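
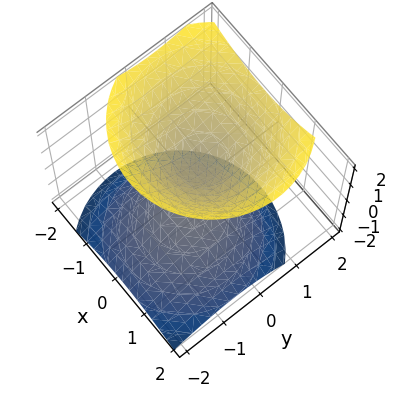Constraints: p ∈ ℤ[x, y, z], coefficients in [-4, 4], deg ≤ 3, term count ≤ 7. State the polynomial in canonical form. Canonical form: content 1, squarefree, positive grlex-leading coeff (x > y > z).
3*x^2 + x*z + 3*y^2 - 2*y*z - 3*z^2 + 1

1. The picture has 2 separate pieces. They look like related sheets of one shape, so recover p as a whole.
2. deg p = 2. The shape is more complex than any degree-1 surface.
3. Against the integer gridlines: no x-intercept at any integer in the box; the surface avoids every integer y-axis point in the box.
4. Together with the visible shape, these determine p as stated.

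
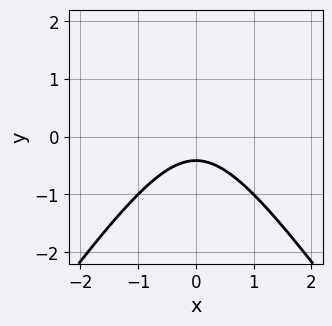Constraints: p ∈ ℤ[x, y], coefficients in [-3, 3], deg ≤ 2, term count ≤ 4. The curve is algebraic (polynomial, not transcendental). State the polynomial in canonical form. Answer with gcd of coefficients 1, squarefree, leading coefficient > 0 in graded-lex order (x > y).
2*x^2 - y^2 + 2*y + 1

First, degree: the shape is more complex than any degree-1 curve, so deg p = 2.
Next, symmetries: it's symmetric under x → −x, forcing even powers of x.
Then, observable constraints: it misses every integer gridline on the x-axis.
Finally, the integer polynomial consistent with all of this is the stated p.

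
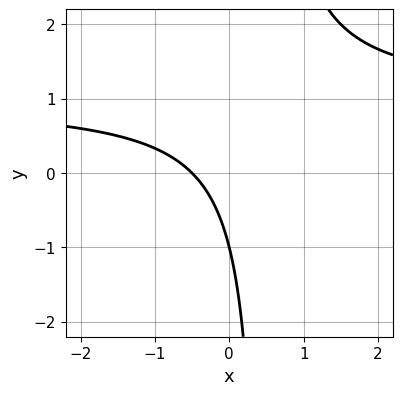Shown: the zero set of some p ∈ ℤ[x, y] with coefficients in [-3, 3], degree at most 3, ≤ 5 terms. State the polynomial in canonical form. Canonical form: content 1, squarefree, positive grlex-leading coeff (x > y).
2*x*y - 2*x - y - 1

1. deg p = 2.
2. From the axis intercepts and sections: one y-axis crossing is at y = -1.
3. These observations pin down the coefficients.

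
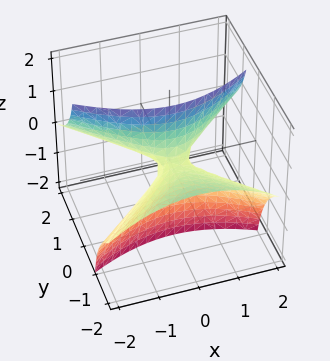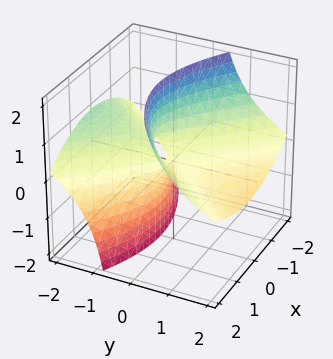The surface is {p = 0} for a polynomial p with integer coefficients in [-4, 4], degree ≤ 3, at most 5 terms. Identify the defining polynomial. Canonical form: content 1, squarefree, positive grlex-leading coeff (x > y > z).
x^2 - y^2 - 3*y*z - z

First, degree: the shape is more complex than any degree-1 surface, so deg p = 2.
Next, checking where it meets the axes: it crosses the x-axis at the gridline x = 0; it crosses the z-axis at the gridline z = 0.
Finally, together with the visible shape, these determine p as stated.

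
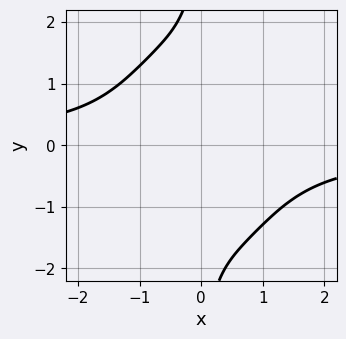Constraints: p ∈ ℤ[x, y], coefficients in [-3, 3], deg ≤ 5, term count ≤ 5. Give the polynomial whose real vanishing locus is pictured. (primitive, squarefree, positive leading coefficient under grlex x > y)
3*x^3*y + x*y^3 + 3*x^2 + 3

Degree: no degree-3 curve has this shape, so deg p = 4.
From the axis intercepts and sections: the curve avoids every integer x-axis point in the box; the curve avoids every integer y-axis point in the box.
Putting this together gives p.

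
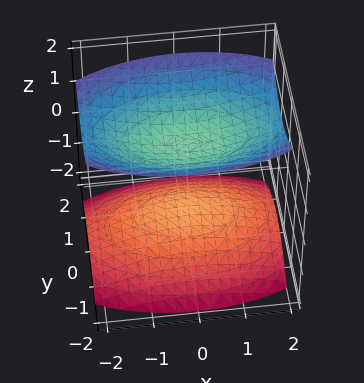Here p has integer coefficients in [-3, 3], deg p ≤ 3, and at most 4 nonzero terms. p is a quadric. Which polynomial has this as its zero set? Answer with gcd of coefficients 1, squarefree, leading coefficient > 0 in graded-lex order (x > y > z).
First, the picture has 2 separate pieces.
Next, degree: two separate bowl-shaped sheets opening away from each other; a quadric, so deg p = 2.
Next, symmetries: mirror symmetry x ↦ −x ⇒ only even powers of x; mirror symmetry z ↦ −z ⇒ only even powers of z; mirror symmetry y ↦ −y ⇒ only even powers of y.
Next, reading off the gridlines: among the integer gridlines, it crosses the z-axis at z ∈ {-1, 1}; the surface avoids every integer x-axis point in the box; it misses every integer gridline on the y-axis.
Finally, matching integer coefficients to the picture gives p.

x^2 + 3*y^2 - 3*z^2 + 3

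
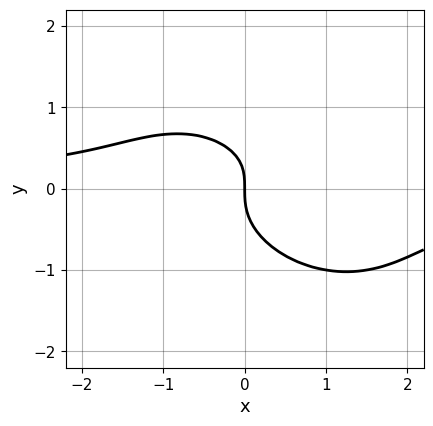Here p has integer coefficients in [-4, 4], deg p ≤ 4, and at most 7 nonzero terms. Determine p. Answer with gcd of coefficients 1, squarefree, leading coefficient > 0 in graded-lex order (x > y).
First, degree: no degree-2 curve has this shape, so deg p = 3.
Then, checking where it meets the axes: one y-axis crossing is at y = 0; it crosses the x-axis at the gridline x = 0.
Finally, fitting integer coefficients to these (and the overall shape) gives p.

2*x^2*y + 2*x*y^2 + 3*y^3 - x*y + 2*x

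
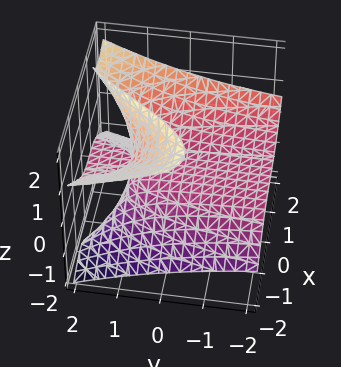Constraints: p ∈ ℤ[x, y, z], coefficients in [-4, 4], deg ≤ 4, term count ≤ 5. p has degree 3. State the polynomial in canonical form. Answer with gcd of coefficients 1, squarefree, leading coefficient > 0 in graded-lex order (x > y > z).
x^3 - 2*x*z^2 + 3*y*z - 3*z

First, deg p = 3.
Then, checking where it meets the axes: the visible y-axis segment lies entirely on the surface; one x-axis crossing is at x = 0.
Finally, assembling these constraints gives the stated polynomial.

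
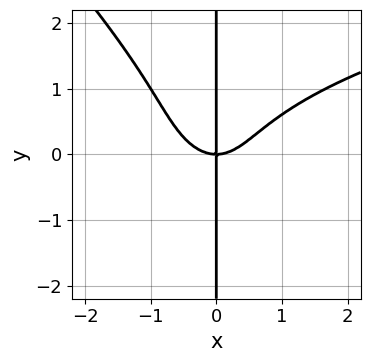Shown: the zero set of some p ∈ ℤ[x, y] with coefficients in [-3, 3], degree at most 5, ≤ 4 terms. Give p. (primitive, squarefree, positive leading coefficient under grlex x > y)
2*x^2*y^2 + 2*x*y^3 - 3*x^3 + 3*x*y

deg p = 4.
Reading off the gridlines: it crosses the x-axis at the gridline x = 0; every point of the y-axis in the box is on the curve.
Putting this together gives p.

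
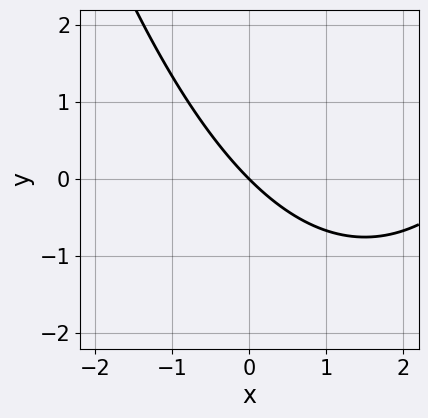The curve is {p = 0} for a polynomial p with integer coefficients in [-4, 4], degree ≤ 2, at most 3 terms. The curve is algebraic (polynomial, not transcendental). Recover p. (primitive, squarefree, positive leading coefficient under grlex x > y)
x^2 - 3*x - 3*y

First, the degree is 2 — the shape is more complex than any degree-1 curve.
Then, against the integer gridlines: it meets the x-axis at x = 0 (among the integer gridlines); it meets the y-axis at y = 0 (among the integer gridlines).
Finally, together with the visible shape, these determine p as stated.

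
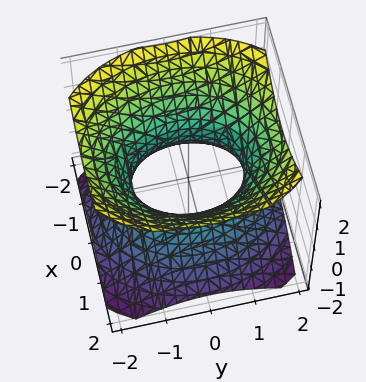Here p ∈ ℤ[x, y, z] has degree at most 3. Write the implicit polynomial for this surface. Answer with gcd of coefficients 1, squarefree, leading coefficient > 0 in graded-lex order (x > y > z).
First, the degree is 2 — an hourglass — one-sheet hyperboloid; a quadric.
Next, symmetries: mirror symmetry x ↦ −x ⇒ only even powers of x; the z ↦ −z reflection is a symmetry, so z appears only in even powers; it's symmetric under y → −y, forcing even powers of y.
Next, against the integer gridlines: it misses every integer gridline on the z-axis; the x-axis gridline crossings are at x ∈ {-1, 1}.
Finally, matching integer coefficients to the picture gives p.

3*x^2 + 2*y^2 - 3*z^2 - 3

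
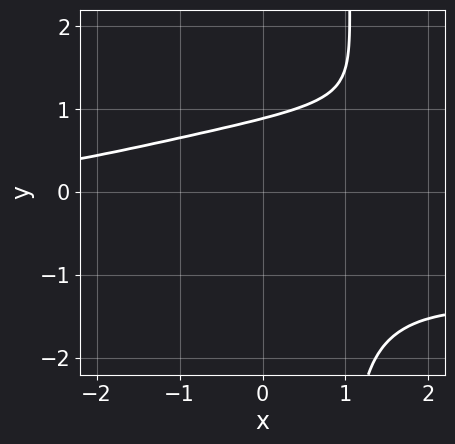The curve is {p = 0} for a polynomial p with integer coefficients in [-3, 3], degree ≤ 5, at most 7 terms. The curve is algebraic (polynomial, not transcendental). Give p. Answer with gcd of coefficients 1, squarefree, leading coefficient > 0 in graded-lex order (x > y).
3*x*y^3 - x^2*y - 3*y^3 - y + 3

First, degree: a generic line meets the curve in up to 4 points, so deg p = 4.
Next, observable constraints: the curve avoids every integer x-axis point in the box.
Finally, solving for integer coefficients yields p as stated.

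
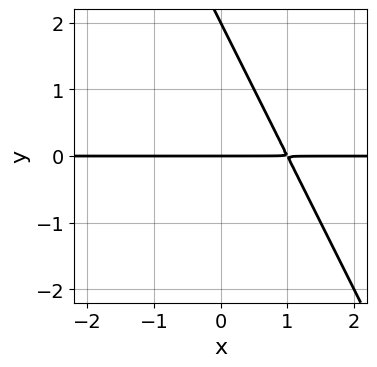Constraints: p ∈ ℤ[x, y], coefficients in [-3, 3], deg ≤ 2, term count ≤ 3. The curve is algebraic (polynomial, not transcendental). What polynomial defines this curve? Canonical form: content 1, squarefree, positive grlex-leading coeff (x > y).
2*x*y + y^2 - 2*y

(a) Degree: no degree-1 curve has this shape, so deg p = 2.
(b) Against the integer gridlines: every point of the x-axis in the box is on the curve; the y-axis gridline crossings are at y ∈ {0, 2}.
(c) Fitting integer coefficients to these (and the overall shape) gives p.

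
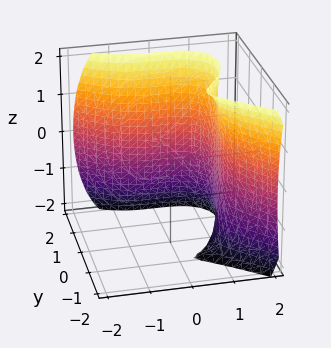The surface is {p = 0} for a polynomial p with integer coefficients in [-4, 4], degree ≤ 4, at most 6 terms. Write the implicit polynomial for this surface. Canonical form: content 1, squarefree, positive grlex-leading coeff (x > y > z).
2*x^3 + 2*y^3 - y*z^2 - 3

1. Degree: no degree-2 surface has this shape, so deg p = 3.
2. From the visible intercepts: the surface avoids every integer z-axis point in the box.
3. Fitting integer coefficients to these (and the overall shape) gives p.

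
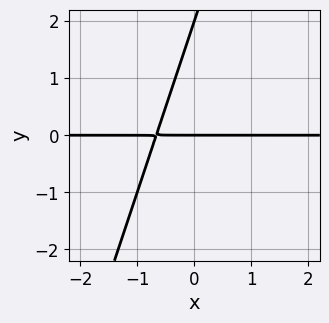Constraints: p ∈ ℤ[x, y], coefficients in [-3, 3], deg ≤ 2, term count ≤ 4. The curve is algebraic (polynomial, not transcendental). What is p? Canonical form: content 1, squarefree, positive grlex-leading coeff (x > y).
Degree: no degree-1 curve has this shape, so deg p = 2.
Checking where it meets the axes: the visible x-axis segment lies entirely on the curve; among the integer gridlines, it crosses the y-axis at y ∈ {0, 2}.
These observations pin down the coefficients.

3*x*y - y^2 + 2*y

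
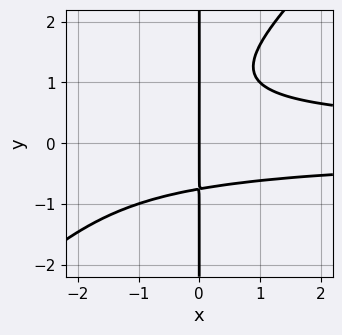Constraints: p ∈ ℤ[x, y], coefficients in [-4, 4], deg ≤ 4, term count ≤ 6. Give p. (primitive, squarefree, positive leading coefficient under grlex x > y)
(a) Degree: a generic line meets the curve in up to 4 points, so deg p = 4.
(b) From the axis intercepts and sections: every point of the y-axis in the box is on the curve; it meets the x-axis at x = 0 (among the integer gridlines).
(c) Solving for integer coefficients yields p as stated.

x^2*y^2 - x*y^3 + x*y^2 - x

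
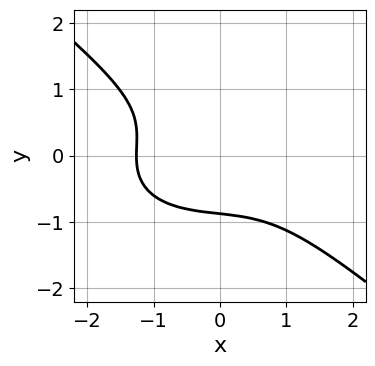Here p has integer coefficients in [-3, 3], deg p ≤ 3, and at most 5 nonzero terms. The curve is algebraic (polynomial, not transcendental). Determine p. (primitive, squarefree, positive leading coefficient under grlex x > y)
(a) deg p = 3.
(b) Matching integer coefficients to the picture gives p.

x^3 + x*y^2 + 3*y^3 + 2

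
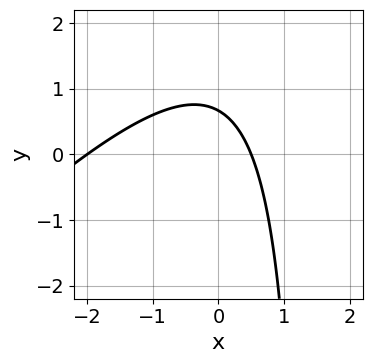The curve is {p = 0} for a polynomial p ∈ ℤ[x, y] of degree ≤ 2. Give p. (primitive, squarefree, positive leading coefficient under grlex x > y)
First, deg p = 2. The shape is more complex than any degree-1 curve.
Next, from the axis intercepts and sections: it meets the x-axis at x = -2 (among the integer gridlines).
Finally, putting this together gives p.

2*x^2 - 2*x*y + 3*x + 3*y - 2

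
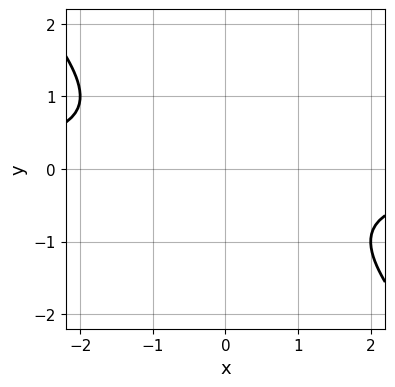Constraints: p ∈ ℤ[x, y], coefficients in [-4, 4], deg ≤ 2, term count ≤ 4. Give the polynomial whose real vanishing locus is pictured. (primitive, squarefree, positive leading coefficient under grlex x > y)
(a) deg p = 2.
(b) Against the integer gridlines: it misses every integer gridline on the y-axis; no x-intercept at any integer in the box.
(c) Matching integer coefficients to the picture gives p.

x*y + y^2 + 1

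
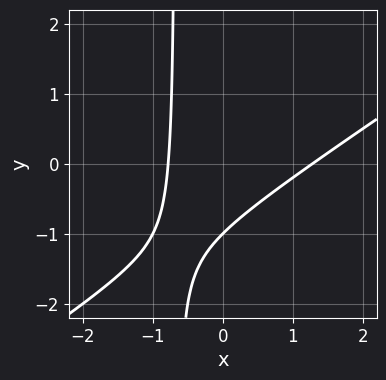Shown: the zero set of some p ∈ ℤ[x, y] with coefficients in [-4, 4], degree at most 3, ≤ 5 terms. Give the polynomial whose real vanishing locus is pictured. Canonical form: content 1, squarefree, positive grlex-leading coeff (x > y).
2*x^2 - 3*x*y - x - 2*y - 2

The degree is 2 — the shape is more complex than any degree-1 curve.
From the visible intercepts: it crosses the y-axis at the gridline y = -1.
Matching integer coefficients to the picture gives p.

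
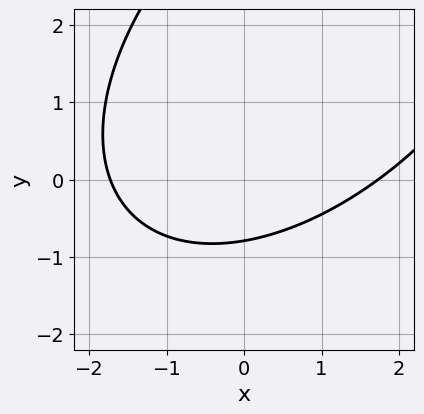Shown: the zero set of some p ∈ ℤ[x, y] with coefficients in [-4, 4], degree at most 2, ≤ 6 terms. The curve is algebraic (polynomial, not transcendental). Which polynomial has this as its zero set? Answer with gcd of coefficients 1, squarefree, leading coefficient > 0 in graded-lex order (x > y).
The degree is 2 — a generic line meets the curve in up to 2 points.
Matching integer coefficients to the picture gives p.

x^2 - x*y + y^2 - 3*y - 3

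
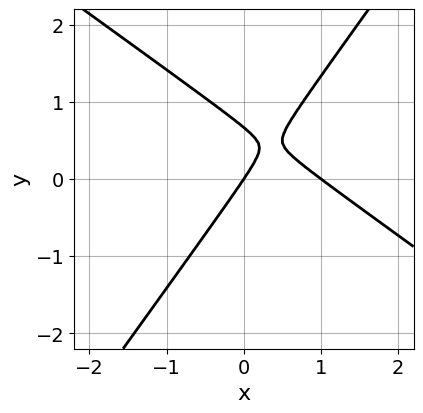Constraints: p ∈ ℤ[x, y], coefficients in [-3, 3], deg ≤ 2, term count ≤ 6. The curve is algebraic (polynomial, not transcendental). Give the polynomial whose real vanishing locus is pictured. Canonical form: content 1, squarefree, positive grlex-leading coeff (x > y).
3*x^2 + 2*x*y - 3*y^2 - 3*x + 2*y

Degree: the shape is more complex than any degree-1 curve, so deg p = 2.
Reading off the gridlines: it meets the y-axis at y = 0 (among the integer gridlines); the x-axis gridline crossings are at x ∈ {0, 1}.
These observations pin down the coefficients.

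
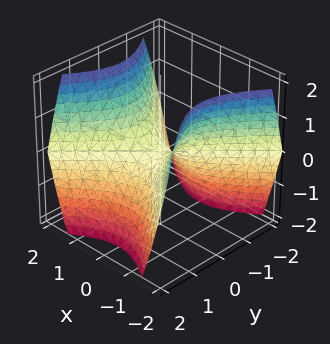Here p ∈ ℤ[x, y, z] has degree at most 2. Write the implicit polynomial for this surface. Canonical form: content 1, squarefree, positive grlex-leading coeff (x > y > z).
x^2 - y^2 - z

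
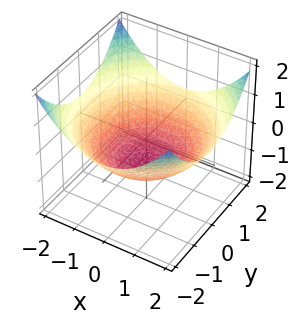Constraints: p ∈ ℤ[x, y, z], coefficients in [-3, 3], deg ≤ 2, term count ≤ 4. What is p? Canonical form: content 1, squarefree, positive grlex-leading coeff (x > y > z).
deg p = 2.
Symmetry: the z-axis is an axis of rotation, so x and y enter only as x² + y².
From the visible intercepts: a circular section at z = 0 has radius between 1 and 2; it meets the z-axis at z = -1 (among the integer gridlines).
Together with the visible shape, these determine p as stated.

x^2 + y^2 - 3*z - 3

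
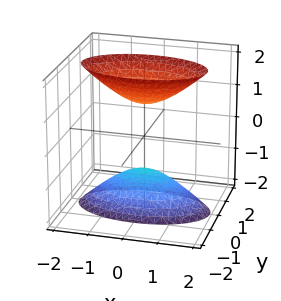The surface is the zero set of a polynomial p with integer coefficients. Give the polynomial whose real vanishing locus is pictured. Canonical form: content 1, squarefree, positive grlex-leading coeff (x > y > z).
x^2 + 3*y^2 - z^2 + 1

There are 2 components. Treating them together as one polynomial.
Degree: two sheets facing apart; a quadric, so deg p = 2.
Symmetries: it's symmetric under x → −x, forcing even powers of x; it's symmetric under z → −z, forcing even powers of z; it's symmetric under y → −y, forcing even powers of y.
Observable constraints: it misses every integer gridline on the x-axis; among the integer gridlines, it crosses the z-axis at z ∈ {-1, 1}.
Together with the visible shape, these determine p as stated.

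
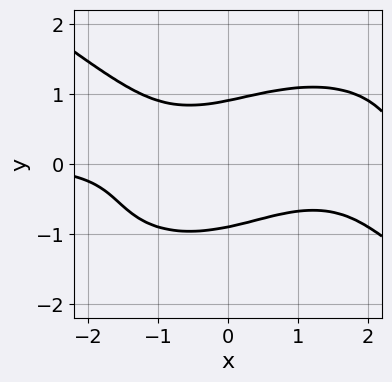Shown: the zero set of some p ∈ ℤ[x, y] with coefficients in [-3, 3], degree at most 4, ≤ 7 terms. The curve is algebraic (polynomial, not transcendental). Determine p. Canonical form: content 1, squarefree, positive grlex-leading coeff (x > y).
(a) Degree: no degree-3 curve has this shape, so deg p = 4.
(b) Checking where it meets the axes: no x-intercept at any integer in the box.
(c) Assembling these constraints gives the stated polynomial.

x^3*y + 3*y^4 - x^2*y - 2*x*y - 2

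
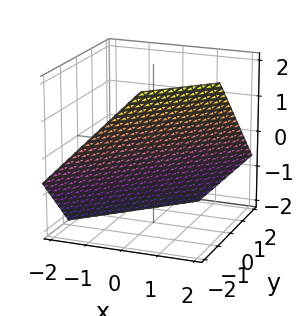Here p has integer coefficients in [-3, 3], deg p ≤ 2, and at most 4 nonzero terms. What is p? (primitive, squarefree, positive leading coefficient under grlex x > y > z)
(a) Degree: the surface is flat (a plane), so deg p = 1.
(b) The integer polynomial consistent with all of this is the stated p.

3*x - 3*y - 3*z - 2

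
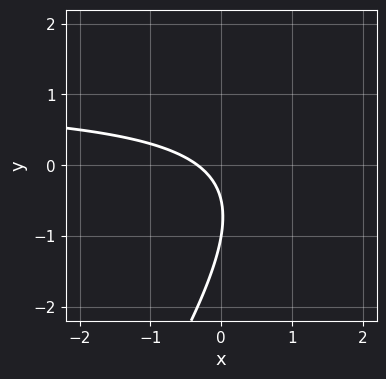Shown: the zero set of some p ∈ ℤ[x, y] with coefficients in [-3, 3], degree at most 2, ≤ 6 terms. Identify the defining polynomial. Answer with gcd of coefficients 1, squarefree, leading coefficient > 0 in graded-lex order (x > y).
(a) deg p = 2. No degree-1 curve has this shape.
(b) Reading off the gridlines: one y-axis crossing is at y = -1.
(c) Together with the visible shape, these determine p as stated.

3*x*y - 2*y^2 - 3*x - 3*y - 1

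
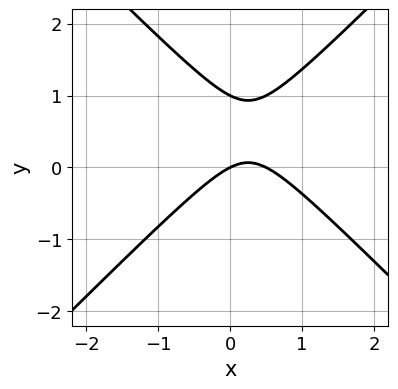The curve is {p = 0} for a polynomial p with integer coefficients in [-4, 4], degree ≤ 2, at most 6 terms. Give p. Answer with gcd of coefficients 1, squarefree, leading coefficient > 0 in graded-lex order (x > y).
2*x^2 - 2*y^2 - x + 2*y

Degree: the shape is more complex than any degree-1 curve, so deg p = 2.
From the axis intercepts and sections: among the integer gridlines, it crosses the y-axis at y ∈ {0, 1}; it meets the x-axis at x = 0 (among the integer gridlines).
Together with the visible shape, these determine p as stated.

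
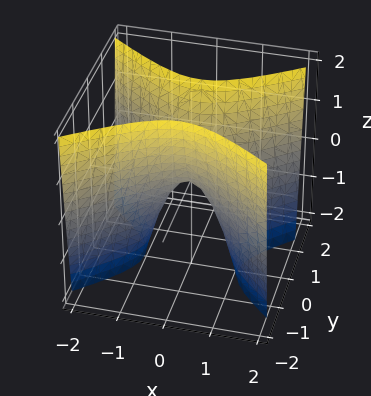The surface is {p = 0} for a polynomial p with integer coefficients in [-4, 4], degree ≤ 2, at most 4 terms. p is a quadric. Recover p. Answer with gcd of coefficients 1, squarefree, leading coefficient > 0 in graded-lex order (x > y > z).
2*x^2 - 3*y^2 + z

(a) The degree is 2 — a hyperbolic paraboloid; a quadric.
(b) Symmetries: the x ↦ −x reflection is a symmetry, so x appears only in even powers; it's symmetric under y → −y, forcing even powers of y.
(c) Observable constraints: it crosses the z-axis at the gridline z = 0; one y-axis crossing is at y = 0; it meets the x-axis at x = 0 (among the integer gridlines).
(d) Solving for integer coefficients yields p as stated.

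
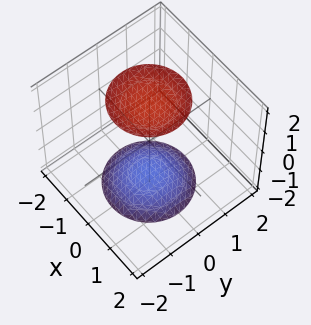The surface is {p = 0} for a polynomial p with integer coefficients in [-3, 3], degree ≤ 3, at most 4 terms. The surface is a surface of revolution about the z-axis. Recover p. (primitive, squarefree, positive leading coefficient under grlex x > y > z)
x^2 + y^2 - z^2 + 3

(a) The picture has 2 separate pieces. Treating them together as one polynomial.
(b) Degree: no degree-1 surface has this shape, so deg p = 2.
(c) Symmetries: rotational symmetry about the z-axis ⇒ p depends on x, y only through x² + y².
(d) Against the integer gridlines: a circular section at z = -2 has radius exactly 1; the surface avoids every integer y-axis point in the box.
(e) Together with the visible shape, these determine p as stated.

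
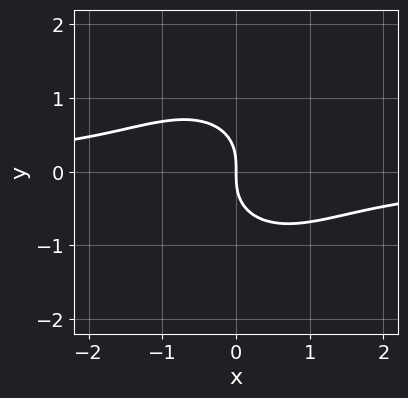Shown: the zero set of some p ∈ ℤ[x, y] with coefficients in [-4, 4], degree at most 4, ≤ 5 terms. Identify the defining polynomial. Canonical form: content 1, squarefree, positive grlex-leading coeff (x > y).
x^2*y + y^3 + x

First, the degree is 3 — no degree-2 curve has this shape.
Next, observable constraints: it meets the y-axis at y = 0 (among the integer gridlines); it crosses the x-axis at the gridline x = 0.
Finally, putting this together gives p.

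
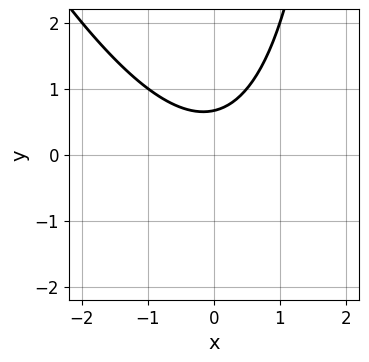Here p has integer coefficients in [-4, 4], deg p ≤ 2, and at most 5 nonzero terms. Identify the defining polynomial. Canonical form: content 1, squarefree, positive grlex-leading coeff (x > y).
First, deg p = 2.
Next, against the integer gridlines: the curve avoids every integer x-axis point in the box.
Finally, together with the visible shape, these determine p as stated.

2*x^2 + x*y - 3*y + 2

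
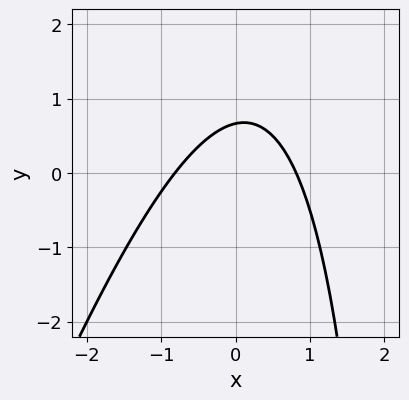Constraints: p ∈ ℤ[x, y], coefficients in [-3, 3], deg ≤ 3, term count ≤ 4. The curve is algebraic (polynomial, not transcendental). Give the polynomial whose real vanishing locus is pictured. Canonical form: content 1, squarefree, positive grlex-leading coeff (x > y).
deg p = 2. The shape is more complex than any degree-1 curve.
Putting this together gives p.

3*x^2 - x*y + 3*y - 2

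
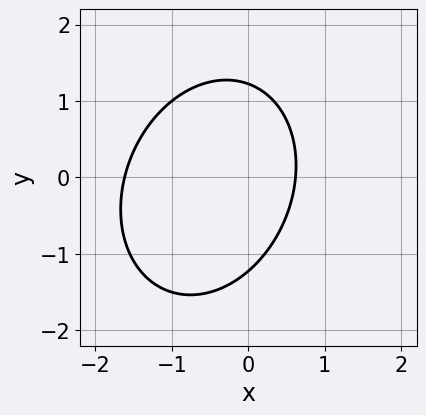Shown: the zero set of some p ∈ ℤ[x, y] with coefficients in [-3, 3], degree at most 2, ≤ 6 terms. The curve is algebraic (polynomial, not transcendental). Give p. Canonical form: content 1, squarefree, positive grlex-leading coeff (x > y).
3*x^2 - x*y + 2*y^2 + 3*x - 3

1. deg p = 2. No degree-1 curve has this shape.
2. Matching integer coefficients to the picture gives p.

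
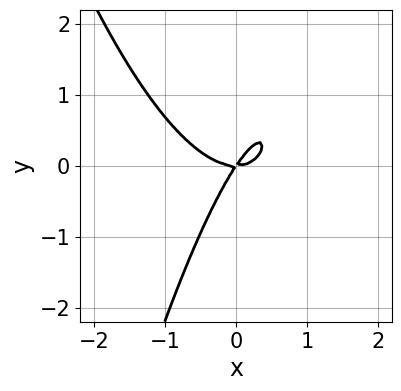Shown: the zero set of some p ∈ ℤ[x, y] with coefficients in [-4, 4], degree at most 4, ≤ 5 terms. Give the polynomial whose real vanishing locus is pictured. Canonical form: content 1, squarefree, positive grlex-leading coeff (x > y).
The degree is 3 — the shape is more complex than any degree-2 curve.
From the axis intercepts and sections: it meets the x-axis at x = 0 (among the integer gridlines); it crosses the y-axis at the gridline y = 0.
Matching integer coefficients to the picture gives p.

3*x^3 - 3*x*y + 2*y^2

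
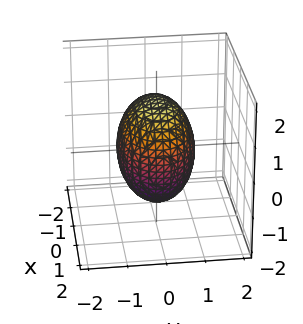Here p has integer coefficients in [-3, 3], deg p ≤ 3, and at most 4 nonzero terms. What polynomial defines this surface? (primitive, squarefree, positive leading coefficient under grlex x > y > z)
x^2 + 2*y^2 + z^2 - 2

First, the degree is 2 — a closed, bounded, convex surface; a quadric.
Next, symmetries: the x ↦ −x reflection is a symmetry, so x appears only in even powers; mirror symmetry y ↦ −y ⇒ only even powers of y; the z ↦ −z reflection is a symmetry, so z appears only in even powers.
Next, from the axis intercepts and sections: among the integer gridlines, it crosses the y-axis at y ∈ {-1, 1}.
Finally, matching integer coefficients to the picture gives p.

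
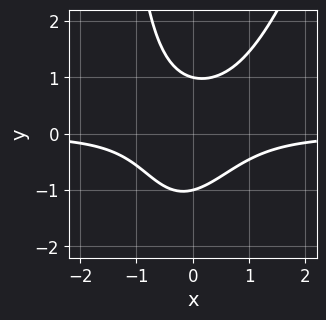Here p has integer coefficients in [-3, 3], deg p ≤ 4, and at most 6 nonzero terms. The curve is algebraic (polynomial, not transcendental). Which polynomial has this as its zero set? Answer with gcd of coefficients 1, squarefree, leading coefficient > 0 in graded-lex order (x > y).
3*x^2*y - x*y^2 - 2*y^2 + 2

(a) The degree is 3 — the shape is more complex than any degree-2 curve.
(b) Reading off the gridlines: among the integer gridlines, it crosses the y-axis at y ∈ {-1, 1}; the curve avoids every integer x-axis point in the box.
(c) Matching integer coefficients to the picture gives p.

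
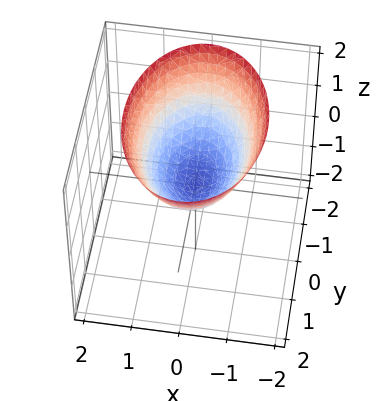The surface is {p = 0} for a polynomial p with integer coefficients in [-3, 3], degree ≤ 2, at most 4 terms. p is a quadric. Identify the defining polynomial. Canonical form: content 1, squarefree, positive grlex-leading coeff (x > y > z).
2*x^2 + y^2 - 2*z

(a) deg p = 2. A single bowl opening along one axis; a quadric.
(b) Symmetries: it's symmetric under x → −x, forcing even powers of x; mirror symmetry y ↦ −y ⇒ only even powers of y.
(c) Observable constraints: one z-axis crossing is at z = 0; it meets the x-axis at x = 0 (among the integer gridlines).
(d) Assembling these constraints gives the stated polynomial.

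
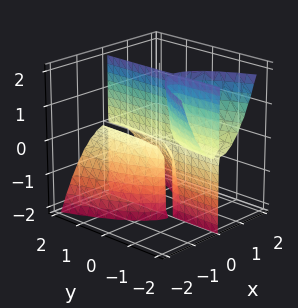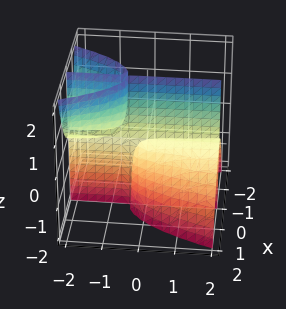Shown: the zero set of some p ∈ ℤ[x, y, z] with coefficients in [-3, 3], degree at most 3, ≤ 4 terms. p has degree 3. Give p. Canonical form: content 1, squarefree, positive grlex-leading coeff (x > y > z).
3*x^3 + 2*x*y*z + x*z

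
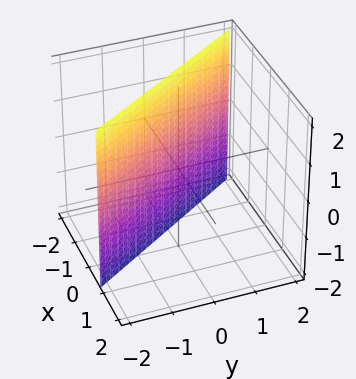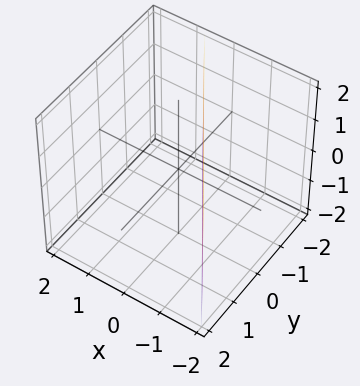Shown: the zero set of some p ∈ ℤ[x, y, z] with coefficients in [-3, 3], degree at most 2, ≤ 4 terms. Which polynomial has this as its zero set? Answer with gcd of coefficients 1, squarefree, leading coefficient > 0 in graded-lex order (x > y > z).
3*x + 2*y + 2

(a) Degree: the surface is flat (a plane), so deg p = 1.
(b) From the axis intercepts and sections: it misses every integer gridline on the z-axis; it meets the y-axis at y = -1 (among the integer gridlines).
(c) Together with the visible shape, these determine p as stated.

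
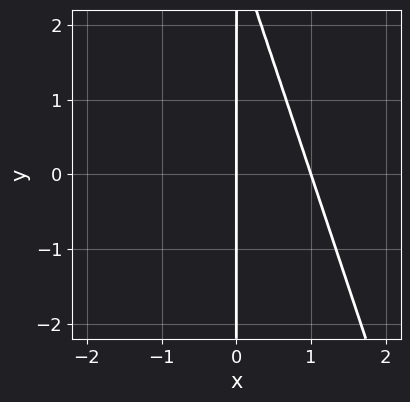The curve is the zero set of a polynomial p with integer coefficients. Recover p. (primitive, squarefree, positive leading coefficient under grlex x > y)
3*x^2 + x*y - 3*x

Degree: a generic line meets the curve in up to 2 points, so deg p = 2.
Reading off the gridlines: the x-axis gridline crossings are at x ∈ {0, 1}; every point of the y-axis in the box is on the curve.
Matching integer coefficients to the picture gives p.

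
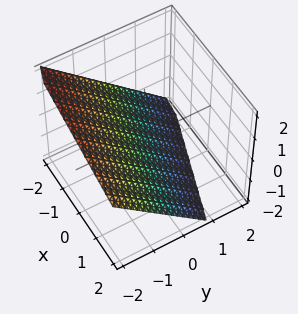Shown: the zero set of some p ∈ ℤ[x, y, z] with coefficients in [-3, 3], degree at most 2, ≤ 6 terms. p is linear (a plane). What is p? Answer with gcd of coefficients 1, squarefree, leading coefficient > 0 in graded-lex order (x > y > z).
x + 3*y + 3*z + 2

deg p = 1. Every cross-section is a straight line — this is a plane.
Against the integer gridlines: it crosses the x-axis at the gridline x = -2.
Matching integer coefficients to the picture gives p.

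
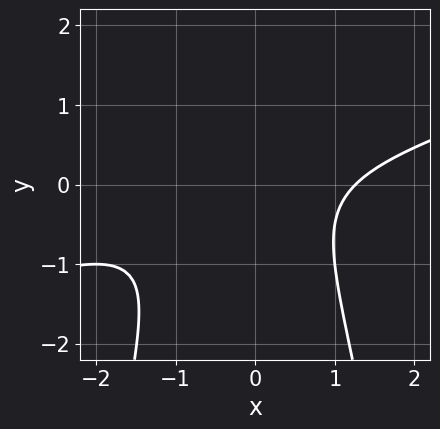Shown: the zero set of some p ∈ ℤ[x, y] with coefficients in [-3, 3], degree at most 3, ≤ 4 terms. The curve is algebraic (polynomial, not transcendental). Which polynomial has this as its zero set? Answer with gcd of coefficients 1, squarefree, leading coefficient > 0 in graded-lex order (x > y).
x^3 - 3*x^2*y - 2*y^2 - 2

(a) The degree is 3 — the shape is more complex than any degree-2 curve.
(b) Reading off the gridlines: no y-intercept at any integer in the box.
(c) Solving for integer coefficients yields p as stated.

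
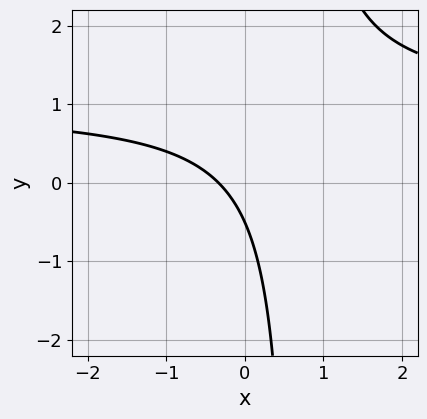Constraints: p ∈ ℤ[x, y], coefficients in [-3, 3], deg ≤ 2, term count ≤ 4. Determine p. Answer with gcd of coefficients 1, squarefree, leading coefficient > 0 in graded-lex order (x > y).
3*x*y - 3*x - 2*y - 1

1. The degree is 2 — no degree-1 curve has this shape.
2. Solving for integer coefficients yields p as stated.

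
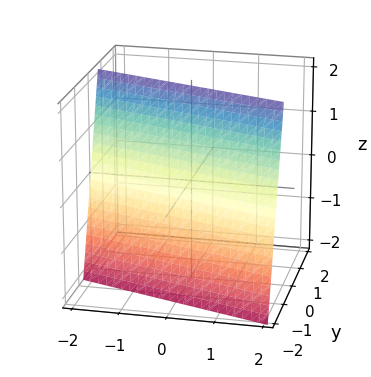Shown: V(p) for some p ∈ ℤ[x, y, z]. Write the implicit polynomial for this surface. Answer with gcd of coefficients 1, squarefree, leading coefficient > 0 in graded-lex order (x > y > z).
1. The degree is 1 — the surface is flat (a plane).
2. Observable constraints: it meets the x-axis at x = -2 (among the integer gridlines); it crosses the z-axis at the gridline z = 2.
3. Solving for integer coefficients yields p as stated.

x + 3*y - z + 2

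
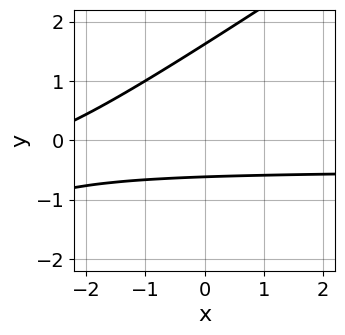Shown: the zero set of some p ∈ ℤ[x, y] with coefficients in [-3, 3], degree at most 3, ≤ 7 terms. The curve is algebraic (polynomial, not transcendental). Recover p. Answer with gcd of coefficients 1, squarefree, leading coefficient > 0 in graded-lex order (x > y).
2*x*y - 3*y^2 + x + 3*y + 3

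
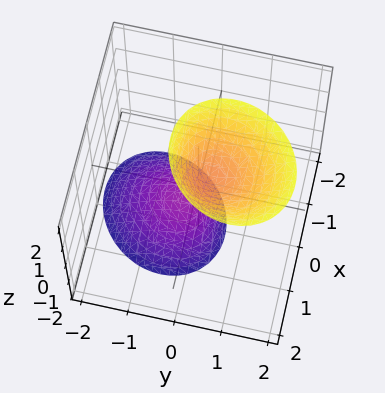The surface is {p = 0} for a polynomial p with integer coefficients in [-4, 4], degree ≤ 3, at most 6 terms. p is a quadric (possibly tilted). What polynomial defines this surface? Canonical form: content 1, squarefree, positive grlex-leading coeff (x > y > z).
1. The picture has 2 separate pieces. Treating them together as one polynomial.
2. Degree: the shape is more complex than any degree-1 surface, so deg p = 2.
3. From the axis intercepts and sections: no y-intercept at any integer in the box; the surface avoids every integer x-axis point in the box; among the integer gridlines, it crosses the z-axis at z ∈ {-1, 1}.
4. These observations pin down the coefficients.

3*x^2 - x*y + 3*y^2 - 2*y*z - z^2 + 1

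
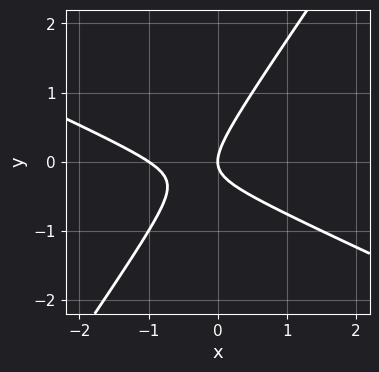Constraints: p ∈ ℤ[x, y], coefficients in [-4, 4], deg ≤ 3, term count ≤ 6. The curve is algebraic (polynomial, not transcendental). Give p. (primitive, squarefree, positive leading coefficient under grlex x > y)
2*x^2 + 3*x*y - 3*y^2 + 2*x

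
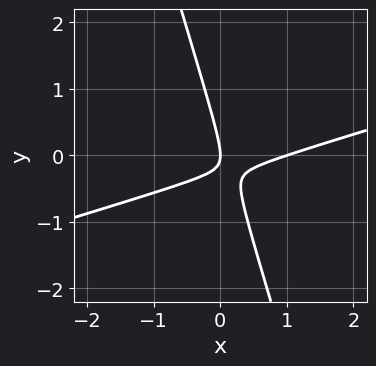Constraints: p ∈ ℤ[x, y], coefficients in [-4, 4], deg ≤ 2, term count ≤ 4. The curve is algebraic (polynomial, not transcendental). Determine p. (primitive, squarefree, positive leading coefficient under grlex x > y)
x^2 - 3*x*y - y^2 - x

(a) The degree is 2 — no degree-1 curve has this shape.
(b) Against the integer gridlines: it meets the y-axis at y = 0 (among the integer gridlines); among the integer gridlines, it crosses the x-axis at x ∈ {0, 1}.
(c) Together with the visible shape, these determine p as stated.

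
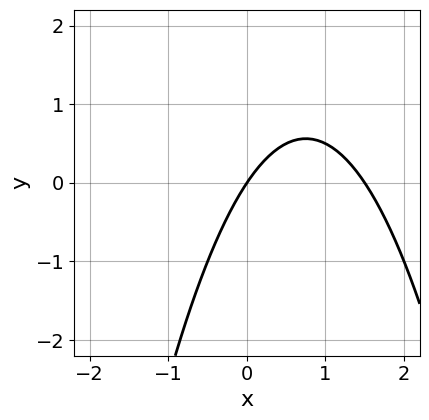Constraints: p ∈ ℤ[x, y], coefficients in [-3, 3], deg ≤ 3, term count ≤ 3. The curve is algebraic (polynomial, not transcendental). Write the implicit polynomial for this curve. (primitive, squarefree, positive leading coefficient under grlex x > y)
2*x^2 - 3*x + 2*y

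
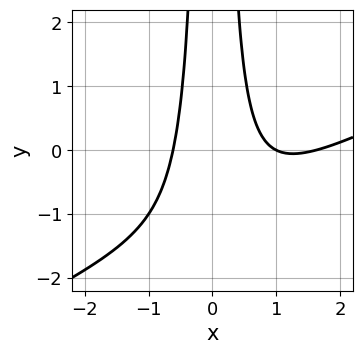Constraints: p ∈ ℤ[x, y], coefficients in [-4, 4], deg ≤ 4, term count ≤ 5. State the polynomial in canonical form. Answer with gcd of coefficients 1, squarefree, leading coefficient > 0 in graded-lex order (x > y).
x^3 - 2*x^2*y - 2*x^2 + 1

First, degree: a generic line meets the curve in up to 3 points, so deg p = 3.
Next, reading off the gridlines: it misses every integer gridline on the y-axis; it meets the x-axis at x = 1 (among the integer gridlines).
Finally, the integer polynomial consistent with all of this is the stated p.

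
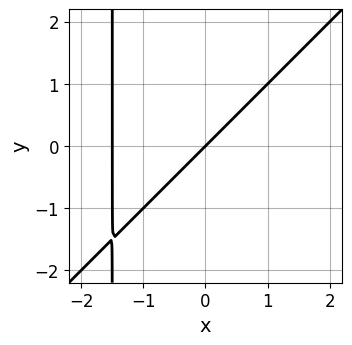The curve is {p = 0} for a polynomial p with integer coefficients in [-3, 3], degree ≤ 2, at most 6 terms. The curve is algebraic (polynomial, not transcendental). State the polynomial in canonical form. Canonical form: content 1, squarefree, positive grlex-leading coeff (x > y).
2*x^2 - 2*x*y + 3*x - 3*y

deg p = 2.
From the axis intercepts and sections: it meets the y-axis at y = 0 (among the integer gridlines); it crosses the x-axis at the gridline x = 0.
These observations pin down the coefficients.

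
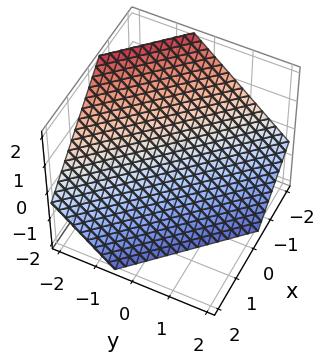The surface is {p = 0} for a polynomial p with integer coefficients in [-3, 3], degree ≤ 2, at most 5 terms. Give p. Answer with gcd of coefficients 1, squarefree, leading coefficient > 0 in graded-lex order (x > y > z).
The degree is 1 — the surface is flat (a plane).
The integer polynomial consistent with all of this is the stated p.

3*x + 3*y + 3*z + 2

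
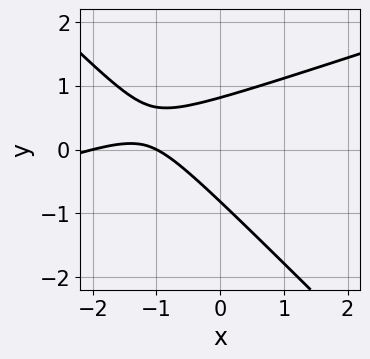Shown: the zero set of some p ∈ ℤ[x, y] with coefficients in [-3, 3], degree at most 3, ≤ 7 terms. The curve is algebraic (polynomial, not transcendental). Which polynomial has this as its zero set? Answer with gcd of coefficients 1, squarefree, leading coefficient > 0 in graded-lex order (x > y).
deg p = 2.
Observable constraints: among the integer gridlines, it crosses the x-axis at x ∈ {-2, -1}.
These observations pin down the coefficients.

x^2 - 2*x*y - 3*y^2 + 3*x + 2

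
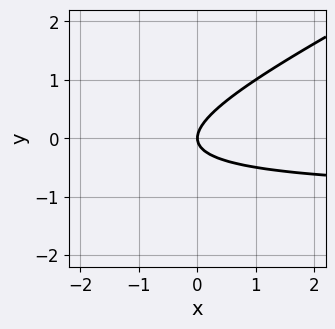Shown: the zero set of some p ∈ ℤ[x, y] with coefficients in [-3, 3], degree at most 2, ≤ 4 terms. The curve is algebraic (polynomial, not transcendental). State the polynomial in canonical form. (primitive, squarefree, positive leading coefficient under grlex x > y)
x*y - 2*y^2 + x

First, degree: the shape is more complex than any degree-1 curve, so deg p = 2.
Next, observable constraints: it crosses the x-axis at the gridline x = 0; it meets the y-axis at y = 0 (among the integer gridlines).
Finally, fitting integer coefficients to these (and the overall shape) gives p.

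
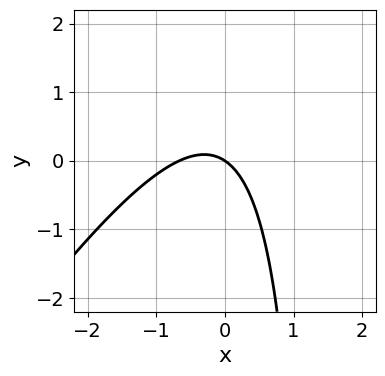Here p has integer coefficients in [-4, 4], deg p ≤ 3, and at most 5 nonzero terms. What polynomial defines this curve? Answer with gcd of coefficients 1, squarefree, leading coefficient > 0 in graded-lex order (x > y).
(a) deg p = 2.
(b) Checking where it meets the axes: it crosses the x-axis at the gridline x = 0; it meets the y-axis at y = 0 (among the integer gridlines).
(c) Solving for integer coefficients yields p as stated.

3*x^2 - 2*x*y + 2*x + 3*y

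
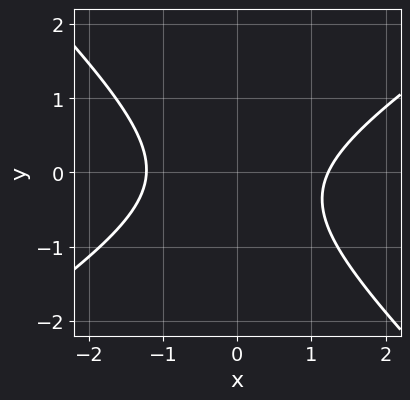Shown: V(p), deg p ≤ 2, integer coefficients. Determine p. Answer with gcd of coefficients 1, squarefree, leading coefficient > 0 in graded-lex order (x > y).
2*x^2 - x*y - 3*y^2 - y - 3

First, the degree is 2 — no degree-1 curve has this shape.
Next, against the integer gridlines: the curve avoids every integer y-axis point in the box.
Finally, these observations pin down the coefficients.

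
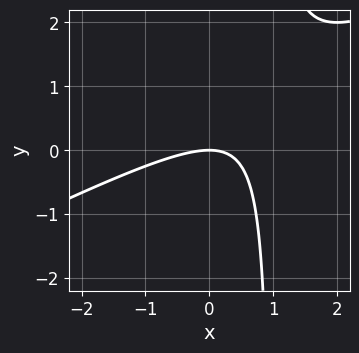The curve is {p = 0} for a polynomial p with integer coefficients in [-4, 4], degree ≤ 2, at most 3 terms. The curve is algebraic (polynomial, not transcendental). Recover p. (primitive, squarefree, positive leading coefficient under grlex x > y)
The degree is 2 — a generic line meets the curve in up to 2 points.
Against the integer gridlines: it crosses the y-axis at the gridline y = 0; it meets the x-axis at x = 0 (among the integer gridlines).
Putting this together gives p.

x^2 - 2*x*y + 2*y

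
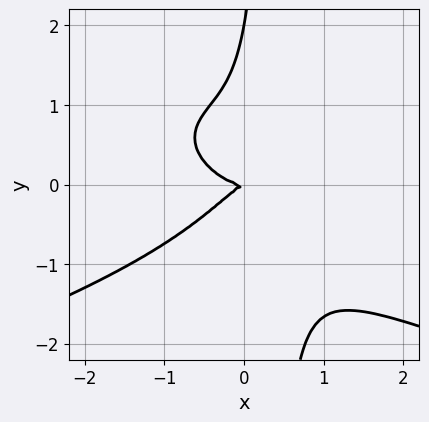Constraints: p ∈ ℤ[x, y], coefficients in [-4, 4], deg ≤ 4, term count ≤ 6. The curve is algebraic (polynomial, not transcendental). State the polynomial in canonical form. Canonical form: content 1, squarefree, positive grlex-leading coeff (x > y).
First, deg p = 4. A generic line meets the curve in up to 4 points.
Then, checking where it meets the axes: among the integer gridlines, it crosses the y-axis at y ∈ {0, 2}; one x-axis crossing is at x = 0.
Finally, assembling these constraints gives the stated polynomial.

3*x*y^3 + 2*x^3 - y^3 - x*y + 2*y^2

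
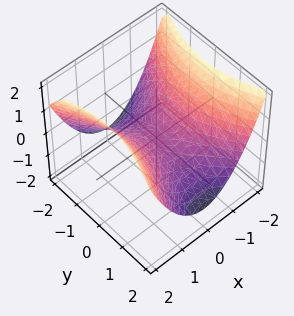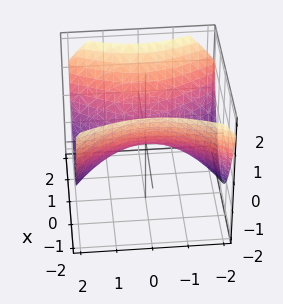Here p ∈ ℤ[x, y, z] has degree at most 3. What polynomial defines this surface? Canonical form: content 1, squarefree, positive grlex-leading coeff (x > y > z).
deg p = 2. A saddle surface; a quadric.
Symmetries: it's symmetric under y → −y, forcing even powers of y; mirror symmetry x ↦ −x ⇒ only even powers of x.
Reading off the gridlines: it crosses the y-axis at the gridline y = 0; one z-axis crossing is at z = 0.
Together with the visible shape, these determine p as stated.

2*x^2 - y^2 - 3*z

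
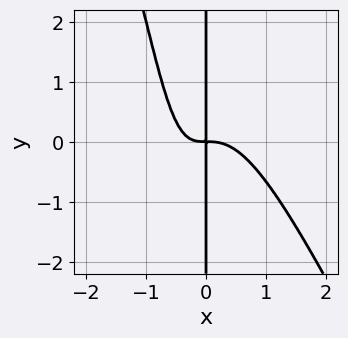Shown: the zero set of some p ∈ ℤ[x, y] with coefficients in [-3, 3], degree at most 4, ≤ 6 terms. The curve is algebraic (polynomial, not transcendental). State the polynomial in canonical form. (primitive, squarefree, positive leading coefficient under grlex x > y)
2*x^4 + x^3*y + x^2*y + x*y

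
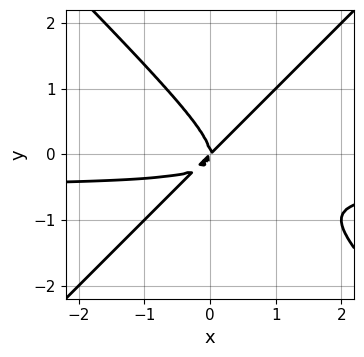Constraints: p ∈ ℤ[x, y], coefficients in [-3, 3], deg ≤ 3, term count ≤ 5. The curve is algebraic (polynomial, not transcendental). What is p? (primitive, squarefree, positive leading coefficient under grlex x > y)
(a) Degree: a generic line meets the curve in up to 3 points, so deg p = 3.
(b) Reading off the gridlines: one x-axis crossing is at x = 0; it meets the y-axis at y = 0 (among the integer gridlines).
(c) Fitting integer coefficients to these (and the overall shape) gives p.

2*x^2*y - 2*y^3 + x^2 - x*y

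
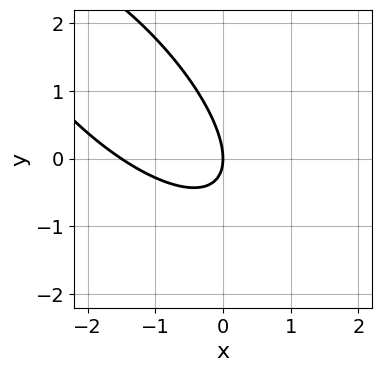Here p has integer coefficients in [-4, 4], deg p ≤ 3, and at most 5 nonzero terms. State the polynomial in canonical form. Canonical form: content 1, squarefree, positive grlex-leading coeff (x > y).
2*x^2 + 3*x*y + 2*y^2 + 3*x

deg p = 2. No degree-1 curve has this shape.
From the visible intercepts: it meets the y-axis at y = 0 (among the integer gridlines); it meets the x-axis at x = 0 (among the integer gridlines).
Putting this together gives p.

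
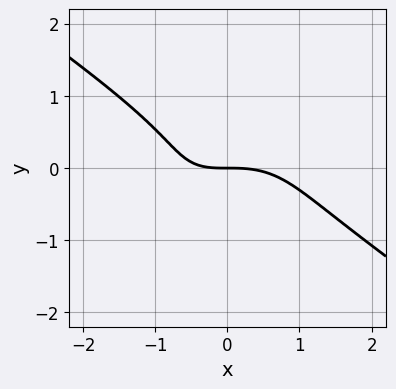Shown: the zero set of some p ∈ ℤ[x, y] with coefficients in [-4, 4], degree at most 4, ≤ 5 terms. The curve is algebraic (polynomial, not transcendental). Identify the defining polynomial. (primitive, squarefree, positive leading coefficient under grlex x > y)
1. The degree is 3 — the shape is more complex than any degree-2 curve.
2. From the visible intercepts: it crosses the x-axis at the gridline x = 0; it crosses the y-axis at the gridline y = 0.
3. Putting this together gives p.

x^3 + 3*y^3 + x*y + 2*y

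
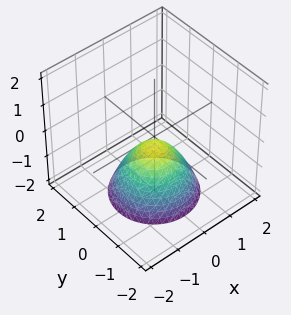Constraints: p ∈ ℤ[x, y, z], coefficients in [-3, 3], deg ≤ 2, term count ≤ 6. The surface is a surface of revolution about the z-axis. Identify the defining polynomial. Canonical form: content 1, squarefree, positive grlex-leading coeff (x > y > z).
The degree is 2 — no degree-1 surface has this shape.
Symmetry: the surface is invariant under rotation about z: p = q(x² + y², z).
Against the integer gridlines: a circular section at z = -1 has radius between 0 and 1; it misses every integer gridline on the x-axis; the surface avoids every integer y-axis point in the box.
Putting this together gives p.

3*x^2 + 3*y^2 + 3*z + 1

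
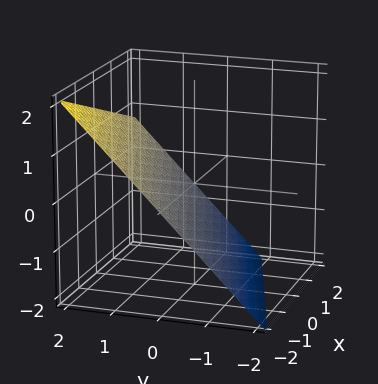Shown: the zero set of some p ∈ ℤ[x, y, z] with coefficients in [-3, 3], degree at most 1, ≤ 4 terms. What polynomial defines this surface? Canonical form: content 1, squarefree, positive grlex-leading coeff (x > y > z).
x - 3*y + 3*z + 2

1. The degree is 1 — every cross-section is a straight line — this is a plane.
2. From the axis intercepts and sections: it meets the x-axis at x = -2 (among the integer gridlines).
3. Matching integer coefficients to the picture gives p.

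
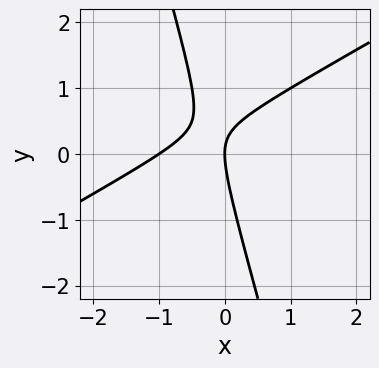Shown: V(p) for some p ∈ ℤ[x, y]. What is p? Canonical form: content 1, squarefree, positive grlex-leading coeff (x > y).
1. deg p = 2.
2. From the visible intercepts: the x-axis gridline crossings are at x ∈ {-1, 0}; one y-axis crossing is at y = 0.
3. These observations pin down the coefficients.

2*x^2 - 3*x*y - y^2 + 2*x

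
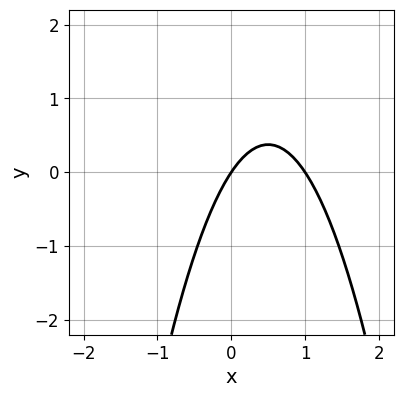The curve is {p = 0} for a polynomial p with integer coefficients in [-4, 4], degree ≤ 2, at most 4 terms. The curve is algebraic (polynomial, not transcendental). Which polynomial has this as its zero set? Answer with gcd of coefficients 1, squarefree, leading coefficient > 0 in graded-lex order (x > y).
(a) deg p = 2.
(b) Observable constraints: it meets the y-axis at y = 0 (among the integer gridlines); among the integer gridlines, it crosses the x-axis at x ∈ {0, 1}.
(c) Matching integer coefficients to the picture gives p.

3*x^2 - 3*x + 2*y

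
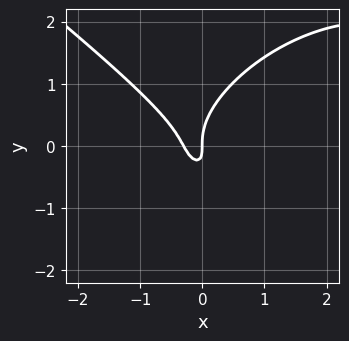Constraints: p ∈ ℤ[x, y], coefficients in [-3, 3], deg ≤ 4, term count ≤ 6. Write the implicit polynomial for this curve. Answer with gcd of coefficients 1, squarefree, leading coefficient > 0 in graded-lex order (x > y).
x^3 + 2*y^3 - 3*x^2 - 2*x*y - x

Degree: no degree-2 curve has this shape, so deg p = 3.
Observable constraints: one x-axis crossing is at x = 0; one y-axis crossing is at y = 0.
Together with the visible shape, these determine p as stated.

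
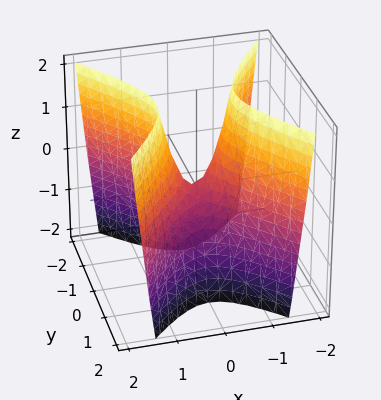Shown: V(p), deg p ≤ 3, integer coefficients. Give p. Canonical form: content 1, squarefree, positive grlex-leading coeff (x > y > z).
3*x^2 - 2*y^2 - z

Degree: a hyperbolic paraboloid; a quadric, so deg p = 2.
Symmetries: it's symmetric under x → −x, forcing even powers of x; the y ↦ −y reflection is a symmetry, so y appears only in even powers.
Reading off the gridlines: it crosses the x-axis at the gridline x = 0; it meets the z-axis at z = 0 (among the integer gridlines).
Together with the visible shape, these determine p as stated.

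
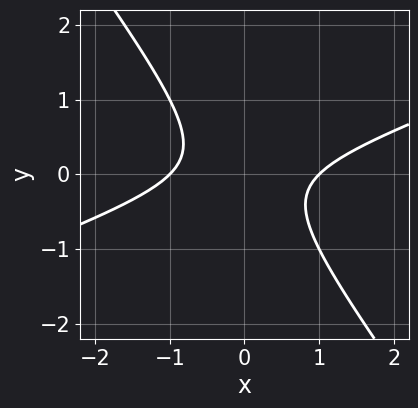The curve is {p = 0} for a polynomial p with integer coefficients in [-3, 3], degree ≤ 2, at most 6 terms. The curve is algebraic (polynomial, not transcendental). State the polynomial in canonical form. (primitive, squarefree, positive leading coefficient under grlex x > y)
x^2 - 2*x*y - 2*y^2 - 1

(a) Degree: the shape is more complex than any degree-1 curve, so deg p = 2.
(b) From the axis intercepts and sections: the x-axis gridline crossings are at x ∈ {-1, 1}; it misses every integer gridline on the y-axis.
(c) These observations pin down the coefficients.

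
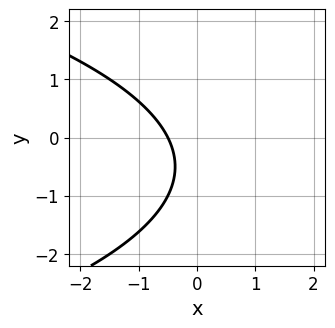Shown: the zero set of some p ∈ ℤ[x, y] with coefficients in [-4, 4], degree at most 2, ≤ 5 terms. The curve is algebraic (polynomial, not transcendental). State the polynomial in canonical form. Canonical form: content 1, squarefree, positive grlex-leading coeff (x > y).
y^2 + 2*x + y + 1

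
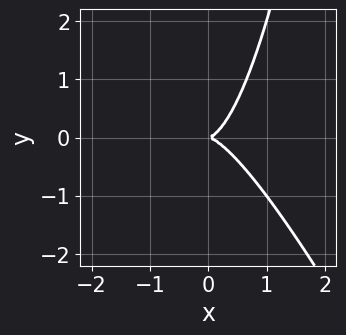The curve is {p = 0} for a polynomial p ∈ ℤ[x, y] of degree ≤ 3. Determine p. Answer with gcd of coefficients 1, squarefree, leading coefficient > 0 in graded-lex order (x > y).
2*x^3 + x^2*y - y^2

deg p = 3. The shape is more complex than any degree-2 curve.
From the visible intercepts: it meets the y-axis at y = 0 (among the integer gridlines); it crosses the x-axis at the gridline x = 0.
These observations pin down the coefficients.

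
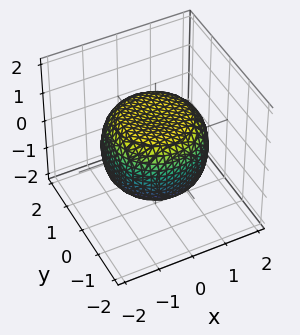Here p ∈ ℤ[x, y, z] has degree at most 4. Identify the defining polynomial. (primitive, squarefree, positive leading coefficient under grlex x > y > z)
The degree is 4 — a generic line meets the surface in up to 4 points.
Symmetries: the surface is invariant under rotation about z: p = q(x² + y², z).
From the axis intercepts and sections: a circular section at z = -1 has radius exactly 1; the z-axis gridline crossings are at z ∈ {-1, 1}.
Solving for integer coefficients yields p as stated.

x^4 + 2*x^2*y^2 + y^4 - x^2 - y^2 + 2*z^2 - 2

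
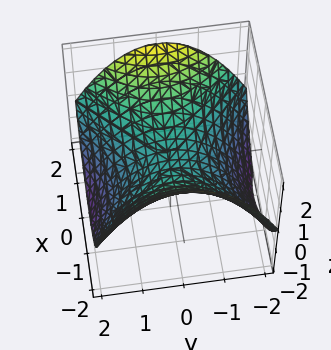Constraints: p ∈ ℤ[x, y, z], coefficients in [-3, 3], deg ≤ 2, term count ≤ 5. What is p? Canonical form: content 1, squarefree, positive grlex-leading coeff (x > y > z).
x^2 - y^2 - 2*z

First, the degree is 2 — a saddle surface; a quadric.
Then, symmetries: the y ↦ −y reflection is a symmetry, so y appears only in even powers; mirror symmetry x ↦ −x ⇒ only even powers of x.
Next, observable constraints: it meets the x-axis at x = 0 (among the integer gridlines); it crosses the z-axis at the gridline z = 0; it meets the y-axis at y = 0 (among the integer gridlines).
Finally, together with the visible shape, these determine p as stated.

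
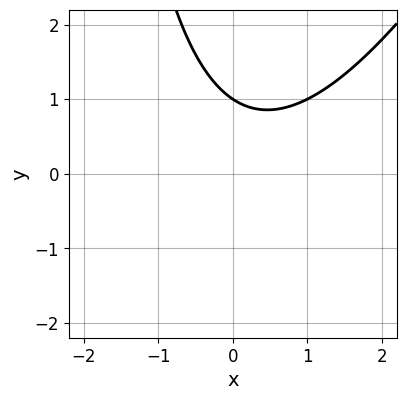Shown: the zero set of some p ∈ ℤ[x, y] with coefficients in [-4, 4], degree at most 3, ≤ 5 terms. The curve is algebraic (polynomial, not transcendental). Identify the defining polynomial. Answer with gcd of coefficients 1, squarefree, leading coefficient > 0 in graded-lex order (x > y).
(a) deg p = 2. The shape is more complex than any degree-1 curve.
(b) Against the integer gridlines: one y-axis crossing is at y = 1; the curve avoids every integer x-axis point in the box.
(c) Fitting integer coefficients to these (and the overall shape) gives p.

2*x^2 - x*y - x - 3*y + 3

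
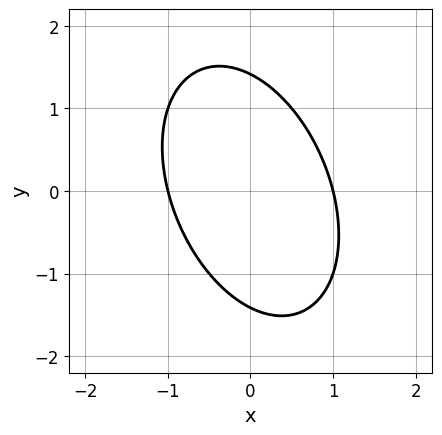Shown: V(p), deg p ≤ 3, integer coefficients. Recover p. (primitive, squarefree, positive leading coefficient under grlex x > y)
2*x^2 + x*y + y^2 - 2

1. deg p = 2. No degree-1 curve has this shape.
2. Reading off the gridlines: among the integer gridlines, it crosses the x-axis at x ∈ {-1, 1}.
3. Matching integer coefficients to the picture gives p.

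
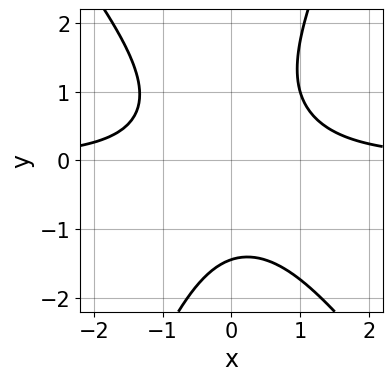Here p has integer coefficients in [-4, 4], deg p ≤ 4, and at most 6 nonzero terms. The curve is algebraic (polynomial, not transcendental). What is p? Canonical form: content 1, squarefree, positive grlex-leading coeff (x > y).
3*x^2*y + x*y^2 - y^3 - 3

1. deg p = 3. A generic line meets the curve in up to 3 points.
2. Against the integer gridlines: it misses every integer gridline on the x-axis.
3. Together with the visible shape, these determine p as stated.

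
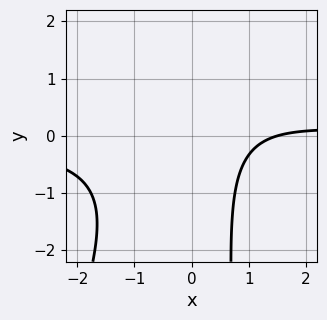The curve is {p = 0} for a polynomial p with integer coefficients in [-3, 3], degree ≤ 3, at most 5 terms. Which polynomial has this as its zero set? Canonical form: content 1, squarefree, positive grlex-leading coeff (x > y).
1. The degree is 3 — a generic line meets the curve in up to 3 points.
2. Against the integer gridlines: it misses every integer gridline on the y-axis.
3. Together with the visible shape, these determine p as stated.

3*x^2*y - x*y^2 + y^2 - 2*x + 3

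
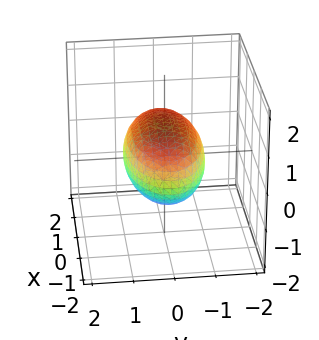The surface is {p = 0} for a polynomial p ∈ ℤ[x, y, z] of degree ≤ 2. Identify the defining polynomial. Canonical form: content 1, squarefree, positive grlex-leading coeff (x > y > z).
deg p = 2.
Symmetries: the y ↦ −y reflection is a symmetry, so y appears only in even powers; it's symmetric under x → −x, forcing even powers of x; mirror symmetry z ↦ −z ⇒ only even powers of z.
Observable constraints: the y-axis gridline crossings are at y ∈ {-1, 1}; the z-axis gridline crossings are at z ∈ {-1, 1}.
These observations pin down the coefficients.

x^2 + 3*y^2 + 3*z^2 - 3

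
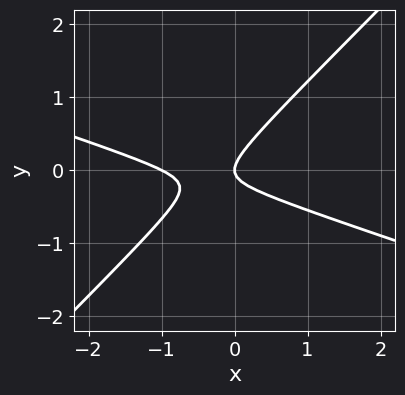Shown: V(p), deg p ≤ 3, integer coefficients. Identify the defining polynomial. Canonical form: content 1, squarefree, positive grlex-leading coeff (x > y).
x^2 + 2*x*y - 3*y^2 + x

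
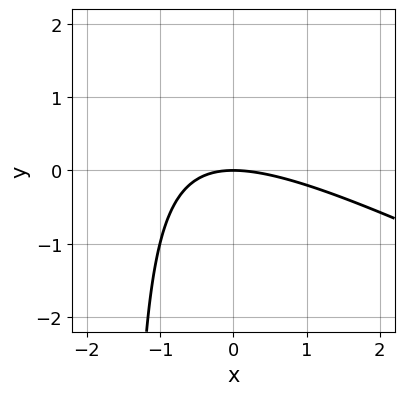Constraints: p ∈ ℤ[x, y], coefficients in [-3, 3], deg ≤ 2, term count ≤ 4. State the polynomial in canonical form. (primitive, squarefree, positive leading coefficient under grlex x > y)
(a) Degree: a generic line meets the curve in up to 2 points, so deg p = 2.
(b) Checking where it meets the axes: it meets the x-axis at x = 0 (among the integer gridlines); it meets the y-axis at y = 0 (among the integer gridlines).
(c) Assembling these constraints gives the stated polynomial.

x^2 + 2*x*y + 3*y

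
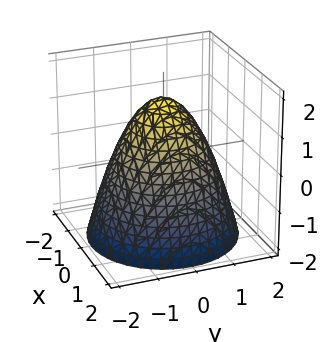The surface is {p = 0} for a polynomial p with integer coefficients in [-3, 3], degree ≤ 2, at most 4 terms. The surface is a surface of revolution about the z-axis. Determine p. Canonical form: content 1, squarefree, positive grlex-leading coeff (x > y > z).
2*x^2 + 2*y^2 + 2*z - 3

First, the degree is 2 — no degree-1 surface has this shape.
Then, symmetry: the z-axis is an axis of rotation, so x and y enter only as x² + y².
Then, checking where it meets the axes: a circular section at z = -1 has radius between 1 and 2.
Finally, the integer polynomial consistent with all of this is the stated p.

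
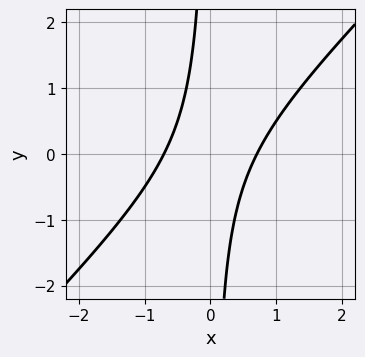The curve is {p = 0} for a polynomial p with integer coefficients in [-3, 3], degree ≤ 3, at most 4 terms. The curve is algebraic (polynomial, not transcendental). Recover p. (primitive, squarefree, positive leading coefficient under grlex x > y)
2*x^2 - 2*x*y - 1

Degree: no degree-1 curve has this shape, so deg p = 2.
Observable constraints: it misses every integer gridline on the y-axis.
Solving for integer coefficients yields p as stated.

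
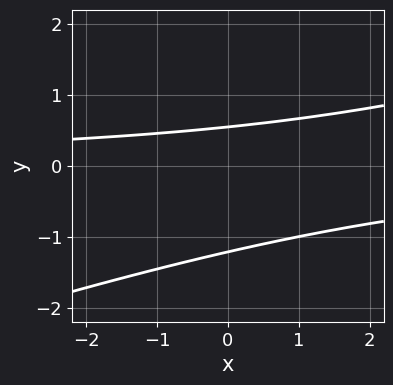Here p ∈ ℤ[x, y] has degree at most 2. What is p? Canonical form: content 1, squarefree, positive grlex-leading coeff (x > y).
x*y - 3*y^2 - 2*y + 2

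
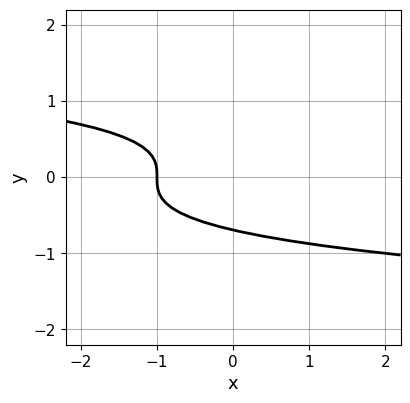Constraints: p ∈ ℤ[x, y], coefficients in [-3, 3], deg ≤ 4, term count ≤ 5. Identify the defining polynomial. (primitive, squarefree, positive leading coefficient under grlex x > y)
(a) The degree is 3 — no degree-2 curve has this shape.
(b) From the axis intercepts and sections: it crosses the x-axis at the gridline x = -1.
(c) Putting this together gives p.

3*y^3 + x + 1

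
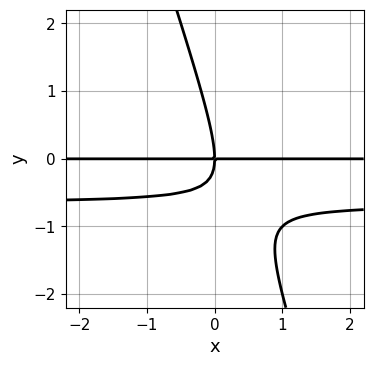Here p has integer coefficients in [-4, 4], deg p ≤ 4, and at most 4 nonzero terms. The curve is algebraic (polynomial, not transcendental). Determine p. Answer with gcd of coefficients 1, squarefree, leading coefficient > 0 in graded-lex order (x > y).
1. deg p = 3. A generic line meets the curve in up to 3 points.
2. From the visible intercepts: the visible x-axis segment lies entirely on the curve; one y-axis crossing is at y = 0.
3. Assembling these constraints gives the stated polynomial.

3*x*y^2 + y^3 + 2*x*y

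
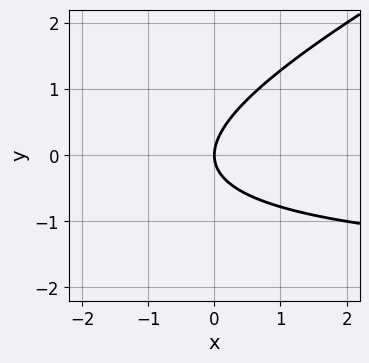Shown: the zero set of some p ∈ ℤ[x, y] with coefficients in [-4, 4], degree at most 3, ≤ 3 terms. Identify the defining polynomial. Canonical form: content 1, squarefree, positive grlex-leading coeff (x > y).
x*y - 2*y^2 + 2*x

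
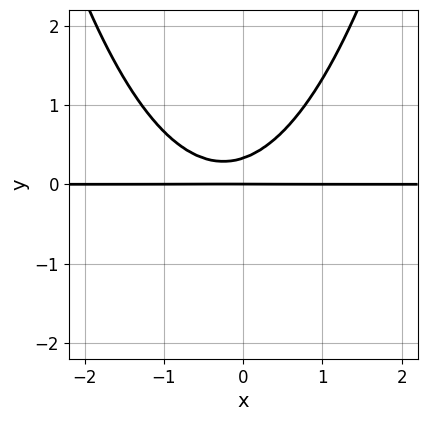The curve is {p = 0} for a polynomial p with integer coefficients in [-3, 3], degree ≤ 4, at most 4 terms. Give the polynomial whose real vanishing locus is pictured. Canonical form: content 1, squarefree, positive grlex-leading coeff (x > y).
2*x^2*y + x*y - 3*y^2 + y

Degree: a generic line meets the curve in up to 3 points, so deg p = 3.
From the visible intercepts: every point of the x-axis in the box is on the curve; one y-axis crossing is at y = 0.
Assembling these constraints gives the stated polynomial.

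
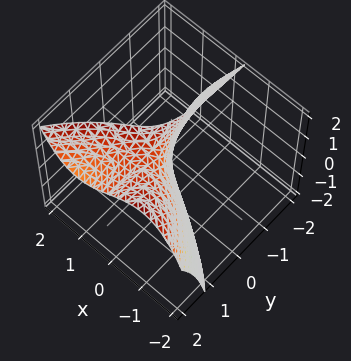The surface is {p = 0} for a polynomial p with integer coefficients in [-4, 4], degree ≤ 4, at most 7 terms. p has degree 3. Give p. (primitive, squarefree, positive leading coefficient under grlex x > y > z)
x^3 - 3*x*y - 2*y*z + 3*x + 3*y

(a) deg p = 3. A generic line meets the surface in up to 3 points.
(b) From the visible intercepts: one y-axis crossing is at y = 0; one x-axis crossing is at x = 0.
(c) The integer polynomial consistent with all of this is the stated p. Check: (0, 0, 2) on the z-axis lies on the surface, and p(0, 0, 2) = 0. ✓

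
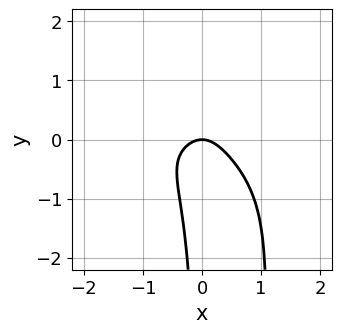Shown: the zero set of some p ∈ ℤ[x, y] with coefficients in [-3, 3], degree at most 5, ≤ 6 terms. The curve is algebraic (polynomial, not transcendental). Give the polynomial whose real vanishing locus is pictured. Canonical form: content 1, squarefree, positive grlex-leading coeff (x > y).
First, degree: the shape is more complex than any degree-3 curve, so deg p = 4.
Then, checking where it meets the axes: it meets the y-axis at y = 0 (among the integer gridlines); one x-axis crossing is at x = 0.
Finally, matching integer coefficients to the picture gives p.

3*x^2*y^2 - 3*x*y^2 + 3*x^2 + 2*y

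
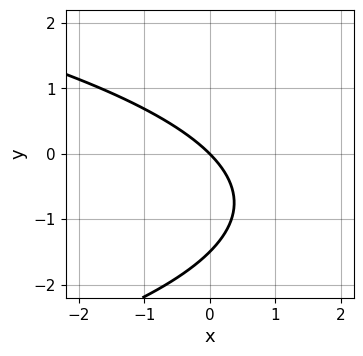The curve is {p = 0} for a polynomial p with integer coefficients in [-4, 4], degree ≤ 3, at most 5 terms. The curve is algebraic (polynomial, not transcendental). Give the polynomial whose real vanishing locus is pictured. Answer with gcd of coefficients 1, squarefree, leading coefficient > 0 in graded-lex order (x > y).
Degree: a generic line meets the curve in up to 2 points, so deg p = 2.
From the axis intercepts and sections: it crosses the y-axis at the gridline y = 0; it crosses the x-axis at the gridline x = 0.
These observations pin down the coefficients.

2*y^2 + 3*x + 3*y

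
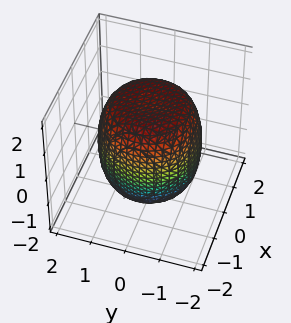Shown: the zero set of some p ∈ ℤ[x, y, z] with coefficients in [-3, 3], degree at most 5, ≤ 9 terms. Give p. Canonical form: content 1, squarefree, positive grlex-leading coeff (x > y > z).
x^4 + 2*x^2*y^2 + y^4 - x^2 - y^2 + z^2 - 2

deg p = 4. No degree-3 surface has this shape.
Symmetries: every cross-section ⟂ z is a circle, so x, y appear only via x² + y².
Reading off the gridlines: a circular section at z = -1 has radius between 1 and 2.
Solving for integer coefficients yields p as stated.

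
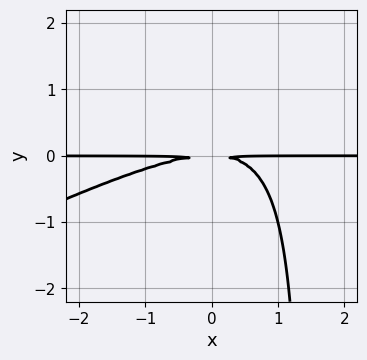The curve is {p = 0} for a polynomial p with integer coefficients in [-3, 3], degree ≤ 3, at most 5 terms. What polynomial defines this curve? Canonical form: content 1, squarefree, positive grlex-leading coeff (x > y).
x^2*y - 2*x*y^2 + 3*y^2

(a) The degree is 3 — a generic line meets the curve in up to 3 points.
(b) Reading off the gridlines: the visible x-axis segment lies entirely on the curve.
(c) Assembling these constraints gives the stated polynomial.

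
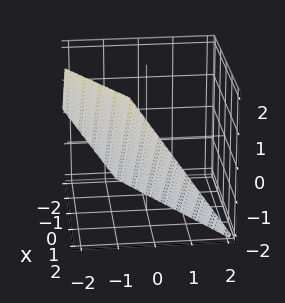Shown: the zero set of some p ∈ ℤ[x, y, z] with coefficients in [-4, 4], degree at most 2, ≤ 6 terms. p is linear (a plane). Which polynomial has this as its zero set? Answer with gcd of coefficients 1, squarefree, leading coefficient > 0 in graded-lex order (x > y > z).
1. deg p = 1.
2. Observable constraints: it crosses the x-axis at the gridline x = 1; one z-axis crossing is at z = -1.
3. Matching integer coefficients to the picture gives p.

2*x - 3*y - 2*z - 2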